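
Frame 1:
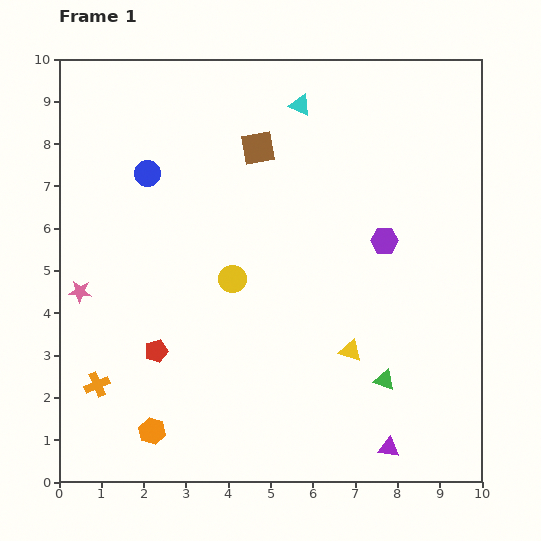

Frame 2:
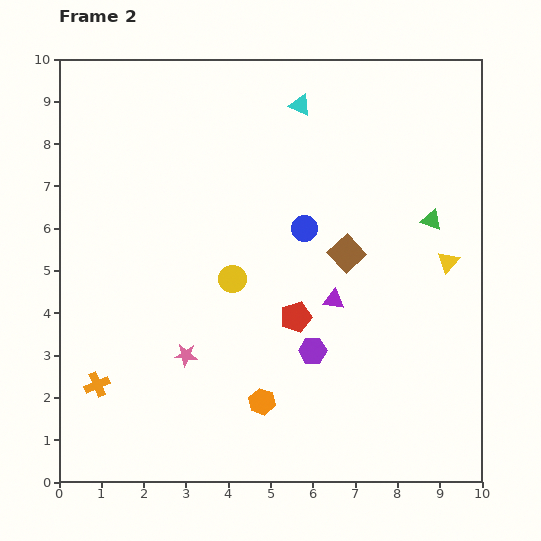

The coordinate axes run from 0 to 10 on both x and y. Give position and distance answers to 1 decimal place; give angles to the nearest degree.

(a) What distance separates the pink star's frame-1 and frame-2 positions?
2.9

The pink star moved from (0.5, 4.5) to (3.0, 3.0), a distance of √(2.5² + 1.5²) ≈ 2.9.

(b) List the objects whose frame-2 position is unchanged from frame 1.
the yellow circle, the orange cross, the cyan triangle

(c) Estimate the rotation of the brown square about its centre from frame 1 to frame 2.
33° counter-clockwise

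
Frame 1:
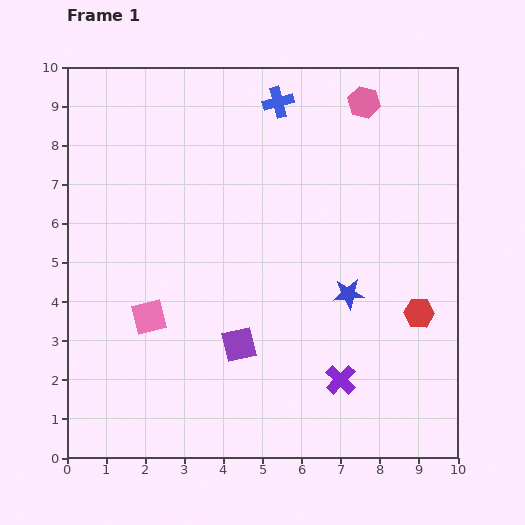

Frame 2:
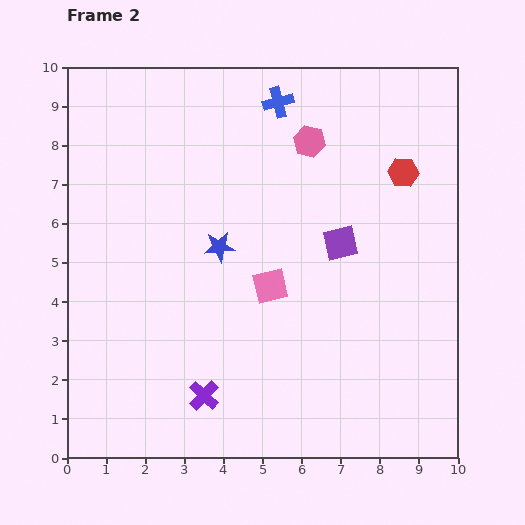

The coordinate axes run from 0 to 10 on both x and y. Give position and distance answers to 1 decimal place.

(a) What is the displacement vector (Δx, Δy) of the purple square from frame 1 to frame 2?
(2.6, 2.6)

The purple square was at (4.4, 2.9) in frame 1 and (7.0, 5.5) in frame 2.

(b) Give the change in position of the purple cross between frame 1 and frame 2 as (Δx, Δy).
(-3.5, -0.4)

The purple cross was at (7.0, 2.0) in frame 1 and (3.5, 1.6) in frame 2.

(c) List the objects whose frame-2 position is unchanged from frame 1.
the blue cross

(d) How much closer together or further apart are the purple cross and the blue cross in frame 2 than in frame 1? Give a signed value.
+0.4

Distance in frame 1: 7.3. Distance in frame 2: 7.7.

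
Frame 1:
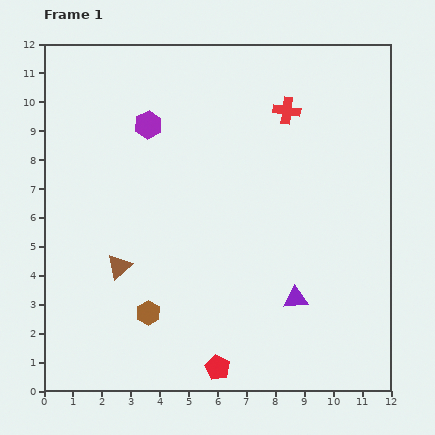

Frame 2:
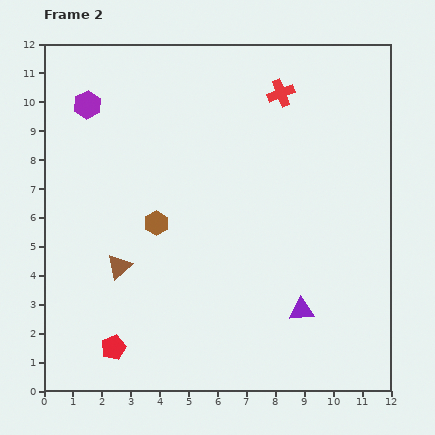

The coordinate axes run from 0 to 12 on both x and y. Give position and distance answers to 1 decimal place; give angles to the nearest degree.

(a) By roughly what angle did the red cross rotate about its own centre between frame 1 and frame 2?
30° counter-clockwise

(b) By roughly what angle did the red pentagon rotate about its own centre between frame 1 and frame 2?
22° clockwise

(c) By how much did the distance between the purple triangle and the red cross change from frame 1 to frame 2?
+1.0

Distance in frame 1: 6.5. Distance in frame 2: 7.5.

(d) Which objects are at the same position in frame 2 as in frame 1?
the brown triangle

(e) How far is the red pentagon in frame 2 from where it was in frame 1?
3.7

The red pentagon moved from (6.0, 0.8) to (2.4, 1.5), a distance of √(3.6² + 0.7²) ≈ 3.7.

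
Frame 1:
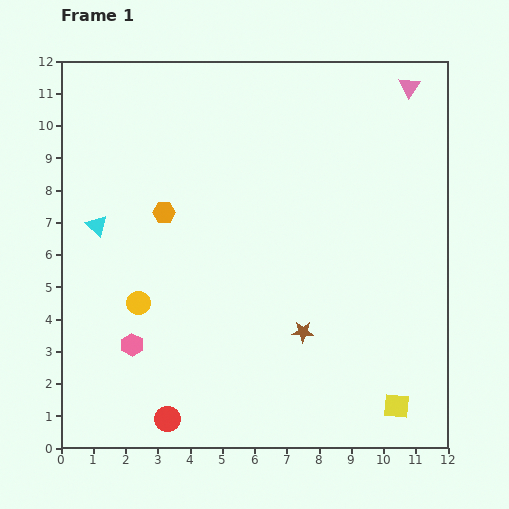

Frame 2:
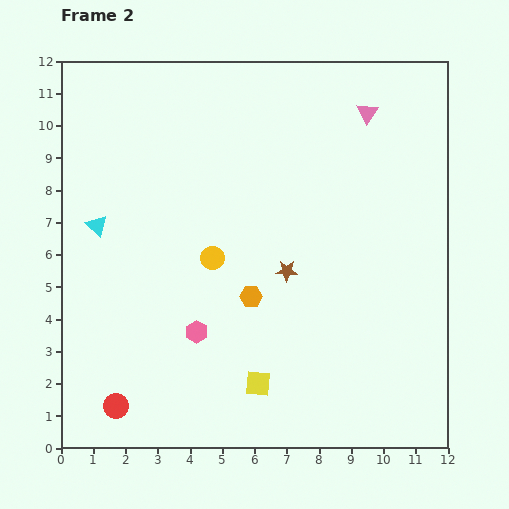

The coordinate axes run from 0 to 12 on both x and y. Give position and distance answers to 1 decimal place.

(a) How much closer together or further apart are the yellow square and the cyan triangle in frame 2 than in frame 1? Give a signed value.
-3.9

Distance in frame 1: 10.9. Distance in frame 2: 7.0.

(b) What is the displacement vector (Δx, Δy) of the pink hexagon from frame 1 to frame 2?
(2.0, 0.4)

The pink hexagon was at (2.2, 3.2) in frame 1 and (4.2, 3.6) in frame 2.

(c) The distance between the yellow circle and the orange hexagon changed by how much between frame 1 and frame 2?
-1.2

Distance in frame 1: 2.9. Distance in frame 2: 1.7.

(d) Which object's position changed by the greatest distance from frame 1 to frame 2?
the yellow square

(moved 4.4; next 3.7)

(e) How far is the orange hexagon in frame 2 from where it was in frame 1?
3.7

The orange hexagon moved from (3.2, 7.3) to (5.9, 4.7), a distance of √(2.7² + 2.6²) ≈ 3.7.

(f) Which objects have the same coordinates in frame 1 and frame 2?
the cyan triangle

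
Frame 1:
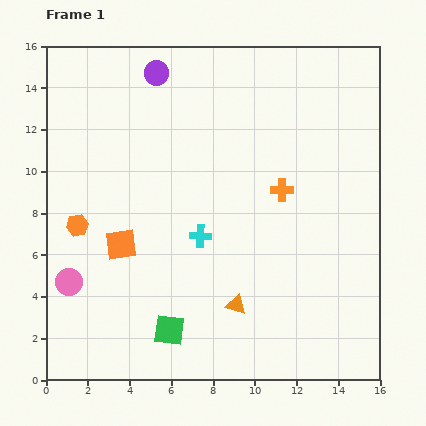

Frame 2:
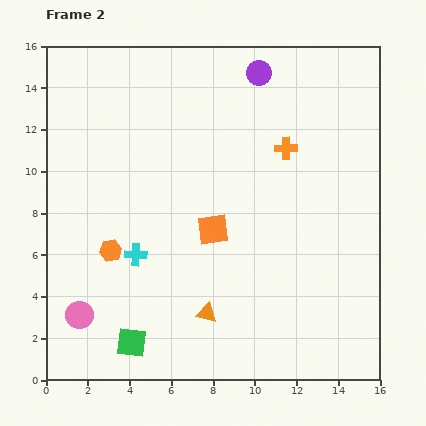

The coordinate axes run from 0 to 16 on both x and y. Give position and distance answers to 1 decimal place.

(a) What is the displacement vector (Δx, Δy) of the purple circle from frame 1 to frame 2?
(4.9, 0.0)

The purple circle was at (5.3, 14.7) in frame 1 and (10.2, 14.7) in frame 2.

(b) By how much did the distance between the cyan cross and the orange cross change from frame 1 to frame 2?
+4.3

Distance in frame 1: 4.5. Distance in frame 2: 8.8.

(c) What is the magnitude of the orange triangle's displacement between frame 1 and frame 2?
1.5

The orange triangle moved from (9.1, 3.6) to (7.7, 3.2), a distance of √(1.4² + 0.4²) ≈ 1.5.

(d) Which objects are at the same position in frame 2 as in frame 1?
none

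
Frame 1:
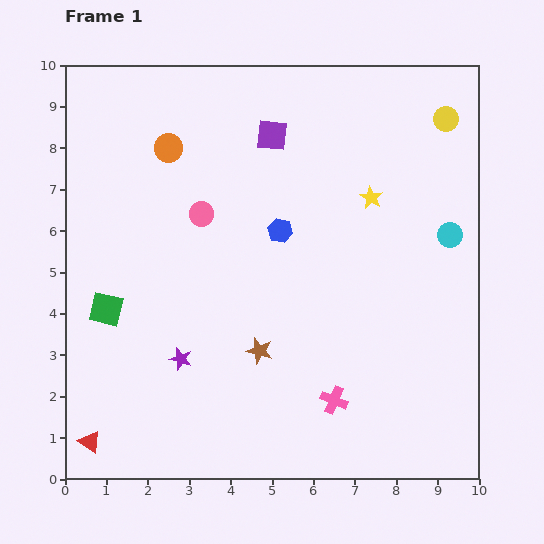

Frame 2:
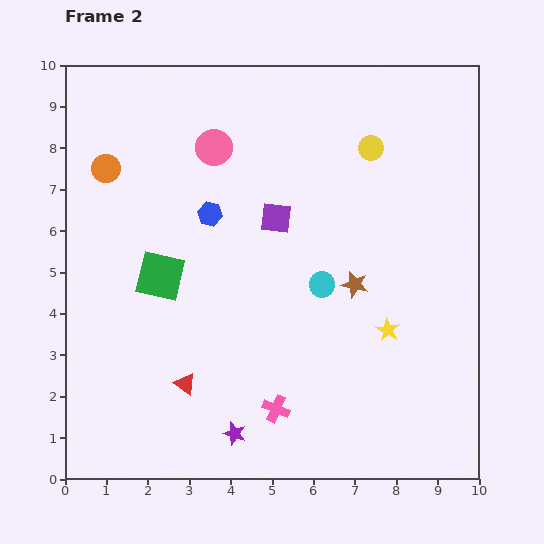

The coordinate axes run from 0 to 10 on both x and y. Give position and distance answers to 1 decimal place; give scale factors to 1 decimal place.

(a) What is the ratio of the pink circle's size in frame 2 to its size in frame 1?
1.5×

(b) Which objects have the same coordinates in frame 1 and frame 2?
none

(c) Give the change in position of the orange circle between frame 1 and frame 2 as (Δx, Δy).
(-1.5, -0.5)

The orange circle was at (2.5, 8.0) in frame 1 and (1.0, 7.5) in frame 2.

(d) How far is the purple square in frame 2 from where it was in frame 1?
2.0

The purple square moved from (5.0, 8.3) to (5.1, 6.3), a distance of √(0.1² + 2.0²) ≈ 2.0.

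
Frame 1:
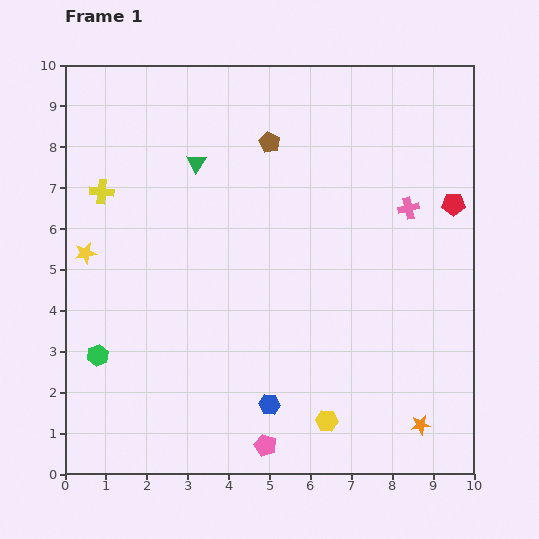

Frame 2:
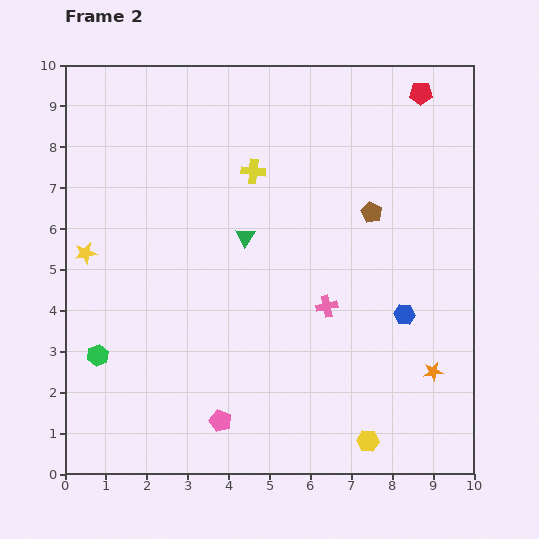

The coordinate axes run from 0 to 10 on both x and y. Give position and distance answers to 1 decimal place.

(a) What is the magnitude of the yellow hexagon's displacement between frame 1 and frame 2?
1.1

The yellow hexagon moved from (6.4, 1.3) to (7.4, 0.8), a distance of √(1.0² + 0.5²) ≈ 1.1.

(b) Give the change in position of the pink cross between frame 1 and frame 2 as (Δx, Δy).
(-2.0, -2.4)

The pink cross was at (8.4, 6.5) in frame 1 and (6.4, 4.1) in frame 2.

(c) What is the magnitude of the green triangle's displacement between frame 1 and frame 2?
2.2

The green triangle moved from (3.2, 7.6) to (4.4, 5.8), a distance of √(1.2² + 1.8²) ≈ 2.2.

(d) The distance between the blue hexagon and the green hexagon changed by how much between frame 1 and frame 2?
+3.2

Distance in frame 1: 4.4. Distance in frame 2: 7.6.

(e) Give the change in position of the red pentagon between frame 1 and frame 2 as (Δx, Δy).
(-0.8, 2.7)

The red pentagon was at (9.5, 6.6) in frame 1 and (8.7, 9.3) in frame 2.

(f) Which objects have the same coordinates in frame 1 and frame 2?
the yellow star, the green hexagon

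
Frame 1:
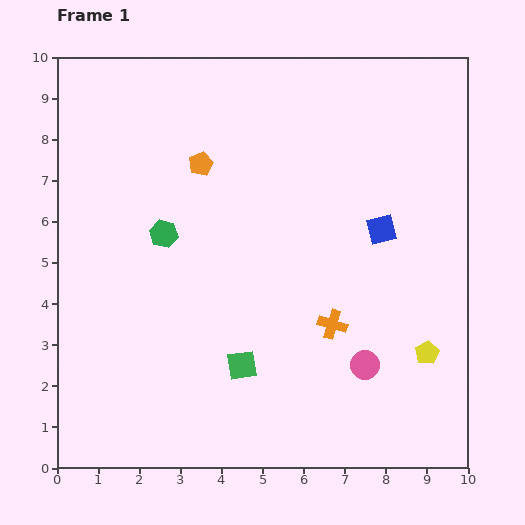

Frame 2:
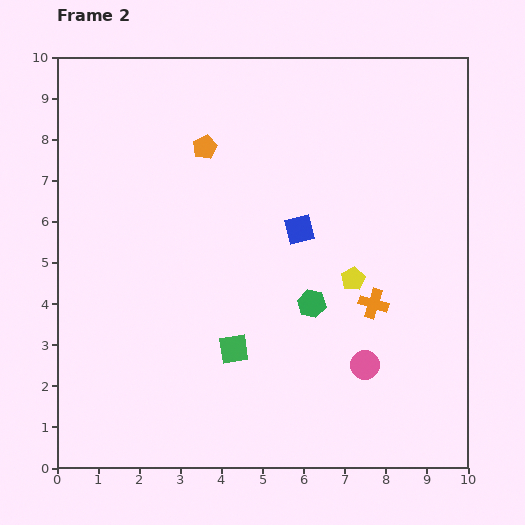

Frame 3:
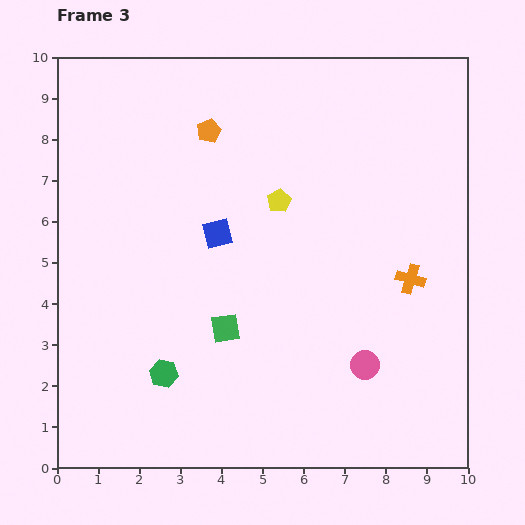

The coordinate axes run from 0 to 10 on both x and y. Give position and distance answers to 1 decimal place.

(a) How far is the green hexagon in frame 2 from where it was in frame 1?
4.0

The green hexagon moved from (2.6, 5.7) to (6.2, 4.0), a distance of √(3.6² + 1.7²) ≈ 4.0.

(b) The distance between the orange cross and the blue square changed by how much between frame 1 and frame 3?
+2.2

Distance in frame 1: 2.6. Distance in frame 3: 4.8.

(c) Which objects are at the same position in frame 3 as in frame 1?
the pink circle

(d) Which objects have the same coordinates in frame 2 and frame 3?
the pink circle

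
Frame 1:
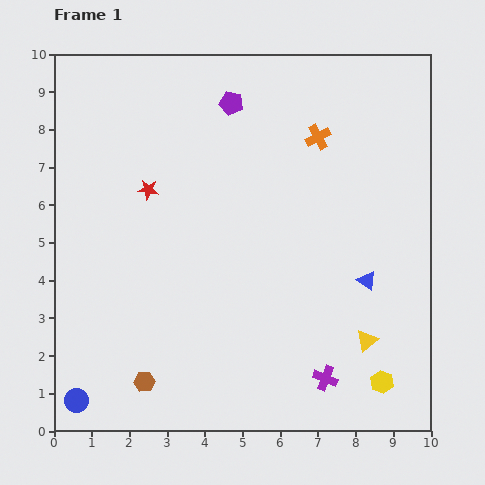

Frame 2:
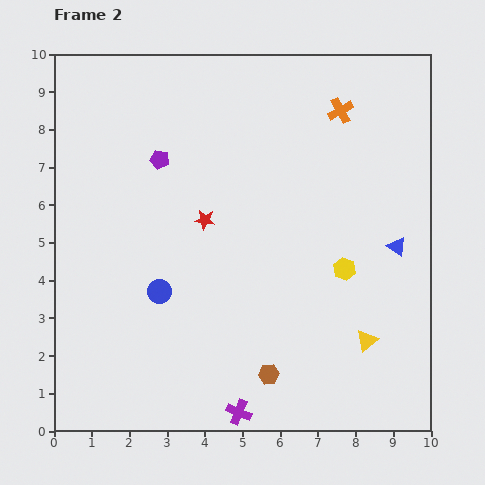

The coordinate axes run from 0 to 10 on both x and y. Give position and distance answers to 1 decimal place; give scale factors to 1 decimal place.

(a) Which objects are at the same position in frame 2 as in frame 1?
the yellow triangle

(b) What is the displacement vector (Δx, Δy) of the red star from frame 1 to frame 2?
(1.5, -0.8)

The red star was at (2.5, 6.4) in frame 1 and (4.0, 5.6) in frame 2.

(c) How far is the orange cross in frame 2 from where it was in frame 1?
0.9

The orange cross moved from (7.0, 7.8) to (7.6, 8.5), a distance of √(0.6² + 0.7²) ≈ 0.9.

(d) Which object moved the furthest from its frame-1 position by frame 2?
the blue circle

(moved 3.6; next 3.3)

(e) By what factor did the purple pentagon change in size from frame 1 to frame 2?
0.8×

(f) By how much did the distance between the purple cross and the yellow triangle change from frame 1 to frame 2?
+2.4

Distance in frame 1: 1.5. Distance in frame 2: 3.9.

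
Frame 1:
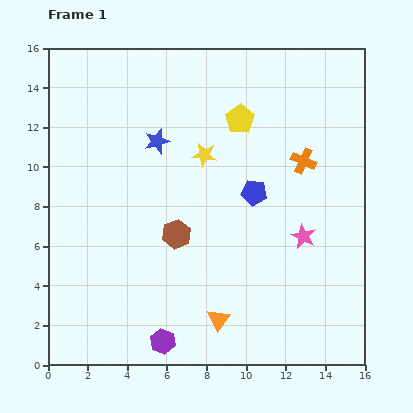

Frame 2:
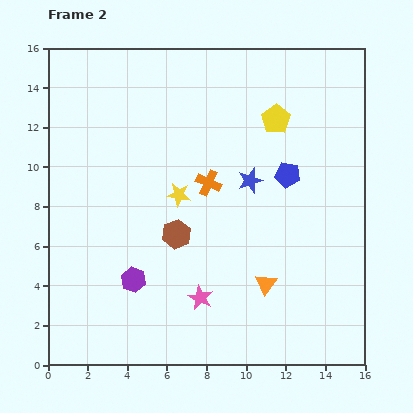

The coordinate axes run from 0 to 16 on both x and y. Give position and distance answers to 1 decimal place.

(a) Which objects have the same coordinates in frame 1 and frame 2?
the brown hexagon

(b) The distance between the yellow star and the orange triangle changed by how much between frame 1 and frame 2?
-2.0

Distance in frame 1: 8.3. Distance in frame 2: 6.3.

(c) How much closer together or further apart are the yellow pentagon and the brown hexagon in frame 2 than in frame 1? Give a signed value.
+1.1

Distance in frame 1: 6.6. Distance in frame 2: 7.7.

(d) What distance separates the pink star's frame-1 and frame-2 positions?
6.1

The pink star moved from (12.9, 6.5) to (7.7, 3.4), a distance of √(5.2² + 3.1²) ≈ 6.1.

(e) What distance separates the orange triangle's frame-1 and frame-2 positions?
3.0

The orange triangle moved from (8.6, 2.3) to (11.0, 4.1), a distance of √(2.4² + 1.8²) ≈ 3.0.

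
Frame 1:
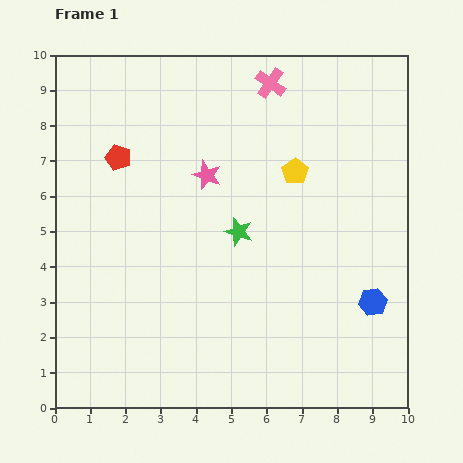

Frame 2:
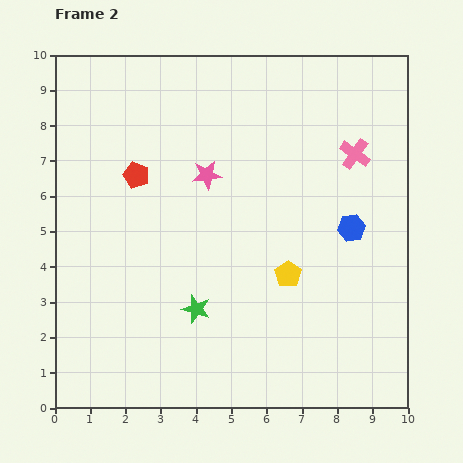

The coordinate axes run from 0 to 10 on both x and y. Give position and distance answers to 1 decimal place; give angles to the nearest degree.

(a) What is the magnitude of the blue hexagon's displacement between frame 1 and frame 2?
2.2

The blue hexagon moved from (9.0, 3.0) to (8.4, 5.1), a distance of √(0.6² + 2.1²) ≈ 2.2.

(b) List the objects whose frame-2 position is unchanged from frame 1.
the pink star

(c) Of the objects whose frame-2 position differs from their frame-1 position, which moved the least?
the red pentagon

(moved 0.7)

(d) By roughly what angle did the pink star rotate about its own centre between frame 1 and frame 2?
28° counter-clockwise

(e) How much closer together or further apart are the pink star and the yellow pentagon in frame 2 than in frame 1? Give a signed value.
+1.1

Distance in frame 1: 2.5. Distance in frame 2: 3.6.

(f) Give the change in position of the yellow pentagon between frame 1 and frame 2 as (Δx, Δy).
(-0.2, -2.9)

The yellow pentagon was at (6.8, 6.7) in frame 1 and (6.6, 3.8) in frame 2.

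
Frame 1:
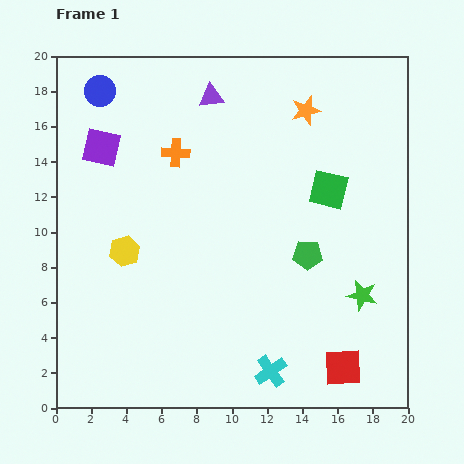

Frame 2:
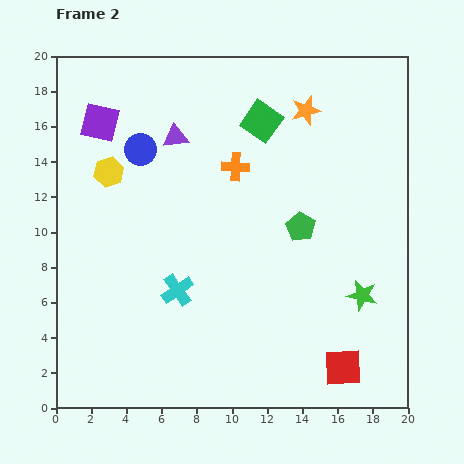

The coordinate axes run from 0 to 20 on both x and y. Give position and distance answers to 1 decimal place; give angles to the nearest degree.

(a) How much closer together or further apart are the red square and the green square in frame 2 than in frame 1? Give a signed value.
+4.6

Distance in frame 1: 10.1. Distance in frame 2: 14.7.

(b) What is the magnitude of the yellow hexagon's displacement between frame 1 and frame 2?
4.6

The yellow hexagon moved from (3.9, 8.9) to (3.0, 13.4), a distance of √(0.9² + 4.5²) ≈ 4.6.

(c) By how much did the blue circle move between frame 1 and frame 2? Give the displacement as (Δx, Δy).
(2.3, -3.3)

The blue circle was at (2.5, 18.0) in frame 1 and (4.8, 14.7) in frame 2.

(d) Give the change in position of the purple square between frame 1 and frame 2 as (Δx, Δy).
(-0.1, 1.4)

The purple square was at (2.6, 14.8) in frame 1 and (2.5, 16.2) in frame 2.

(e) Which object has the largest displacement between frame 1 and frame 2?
the cyan cross

(moved 7.0; next 5.4)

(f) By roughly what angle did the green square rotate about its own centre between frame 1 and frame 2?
21° clockwise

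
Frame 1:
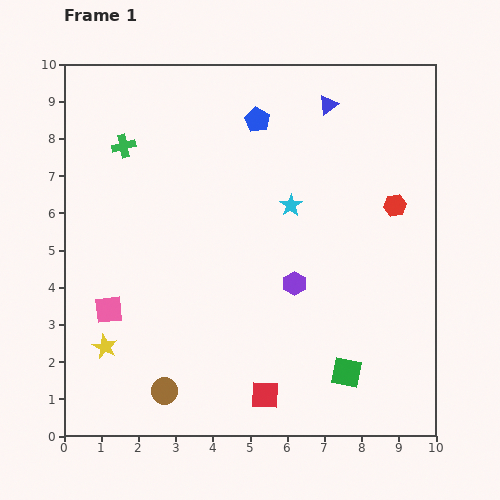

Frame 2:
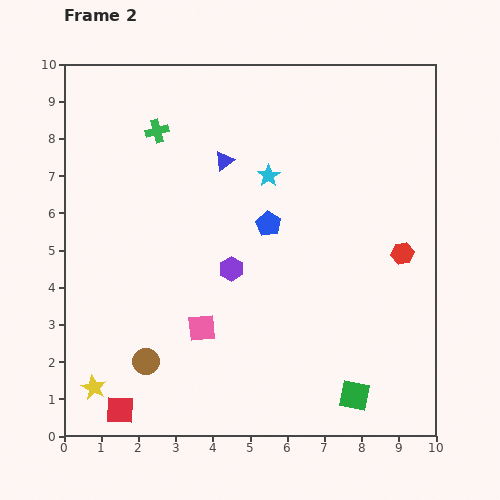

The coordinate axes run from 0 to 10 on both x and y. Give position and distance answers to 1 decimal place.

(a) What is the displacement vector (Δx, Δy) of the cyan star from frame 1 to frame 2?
(-0.6, 0.8)

The cyan star was at (6.1, 6.2) in frame 1 and (5.5, 7.0) in frame 2.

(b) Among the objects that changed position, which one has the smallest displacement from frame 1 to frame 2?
the green square

(moved 0.6)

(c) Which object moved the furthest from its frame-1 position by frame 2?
the red square

(moved 3.9; next 3.2)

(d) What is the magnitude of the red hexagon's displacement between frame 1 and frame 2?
1.3

The red hexagon moved from (8.9, 6.2) to (9.1, 4.9), a distance of √(0.2² + 1.3²) ≈ 1.3.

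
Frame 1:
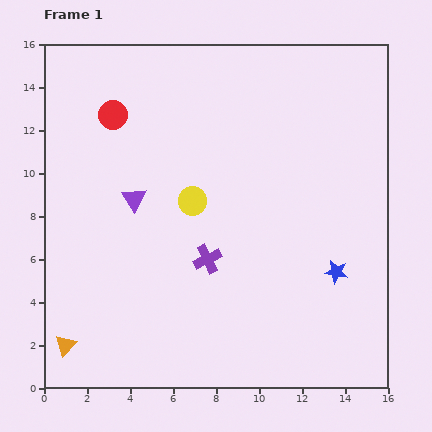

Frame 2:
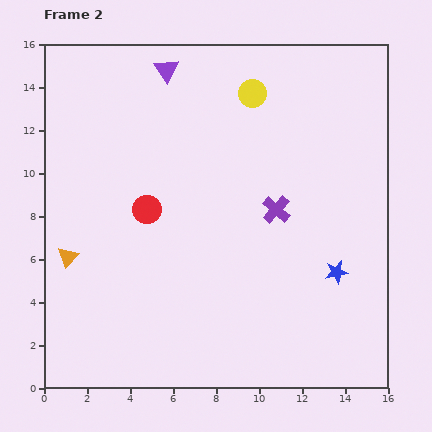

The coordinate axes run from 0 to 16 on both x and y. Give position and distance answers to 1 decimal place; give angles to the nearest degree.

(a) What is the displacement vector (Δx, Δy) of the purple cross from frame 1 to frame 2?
(3.2, 2.3)

The purple cross was at (7.6, 6.0) in frame 1 and (10.8, 8.3) in frame 2.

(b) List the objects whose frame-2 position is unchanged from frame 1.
the blue star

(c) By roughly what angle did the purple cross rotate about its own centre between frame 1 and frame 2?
23° counter-clockwise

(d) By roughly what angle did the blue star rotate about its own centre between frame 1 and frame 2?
21° counter-clockwise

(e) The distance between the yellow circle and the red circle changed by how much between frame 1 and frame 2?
+1.9

Distance in frame 1: 5.4. Distance in frame 2: 7.3.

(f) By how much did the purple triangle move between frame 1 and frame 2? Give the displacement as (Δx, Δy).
(1.5, 6.0)

The purple triangle was at (4.2, 8.8) in frame 1 and (5.7, 14.8) in frame 2.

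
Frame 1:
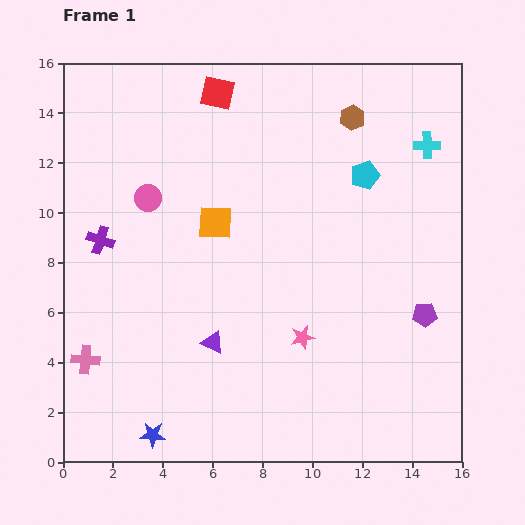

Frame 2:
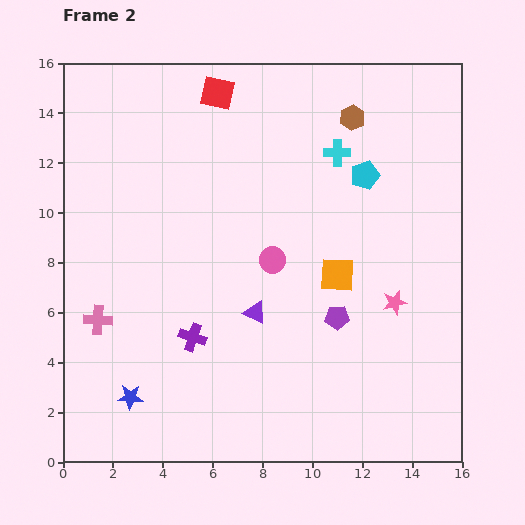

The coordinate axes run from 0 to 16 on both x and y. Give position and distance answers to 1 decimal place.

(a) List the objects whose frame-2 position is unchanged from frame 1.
the brown hexagon, the cyan pentagon, the red square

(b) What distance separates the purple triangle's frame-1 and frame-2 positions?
2.1

The purple triangle moved from (6.0, 4.8) to (7.7, 6.0), a distance of √(1.7² + 1.2²) ≈ 2.1.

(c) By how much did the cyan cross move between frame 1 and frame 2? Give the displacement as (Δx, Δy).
(-3.6, -0.3)

The cyan cross was at (14.6, 12.7) in frame 1 and (11.0, 12.4) in frame 2.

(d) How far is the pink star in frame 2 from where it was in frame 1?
4.0

The pink star moved from (9.6, 5.0) to (13.3, 6.4), a distance of √(3.7² + 1.4²) ≈ 4.0.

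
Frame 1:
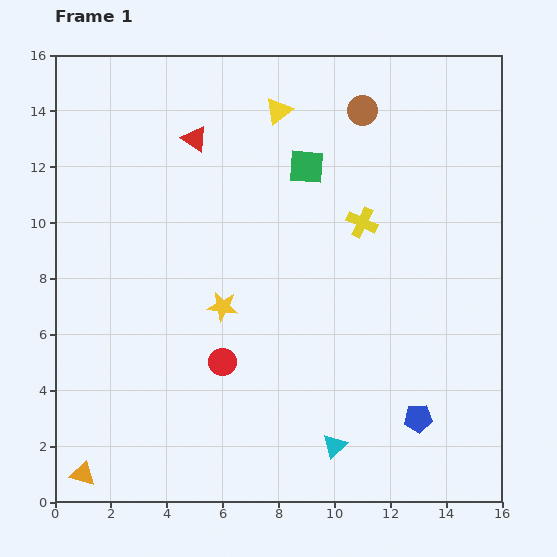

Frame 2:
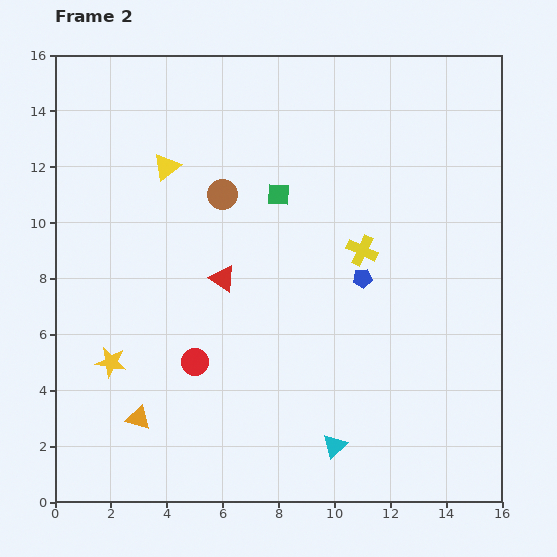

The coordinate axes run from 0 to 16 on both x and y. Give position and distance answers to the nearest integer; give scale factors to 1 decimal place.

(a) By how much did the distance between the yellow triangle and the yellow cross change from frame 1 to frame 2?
+3

Distance in frame 1: 5. Distance in frame 2: 8.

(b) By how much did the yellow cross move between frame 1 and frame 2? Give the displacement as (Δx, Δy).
(0, -1)

The yellow cross was at (11, 10) in frame 1 and (11, 9) in frame 2.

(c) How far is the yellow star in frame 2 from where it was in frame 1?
4

The yellow star moved from (6, 7) to (2, 5), a distance of √(4² + 2²) ≈ 4.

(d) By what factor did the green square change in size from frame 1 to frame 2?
0.6×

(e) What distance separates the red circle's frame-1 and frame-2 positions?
1

The red circle moved from (6, 5) to (5, 5), a distance of √(1² + 0²) ≈ 1.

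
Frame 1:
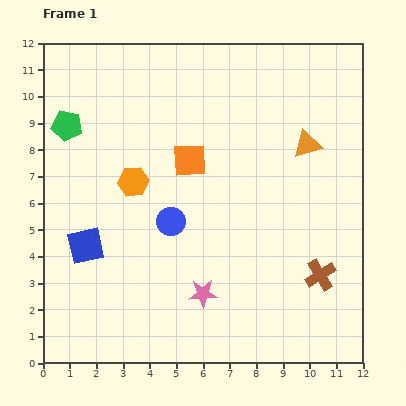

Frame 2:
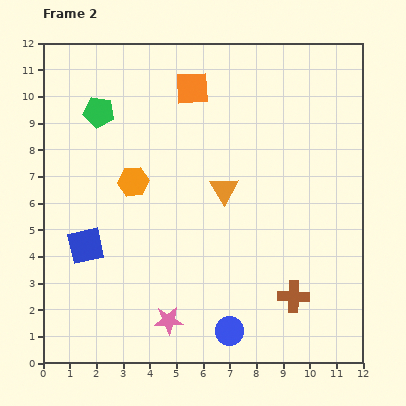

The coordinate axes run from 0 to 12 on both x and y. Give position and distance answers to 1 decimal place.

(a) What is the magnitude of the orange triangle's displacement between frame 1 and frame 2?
3.5

The orange triangle moved from (9.9, 8.2) to (6.8, 6.5), a distance of √(3.1² + 1.7²) ≈ 3.5.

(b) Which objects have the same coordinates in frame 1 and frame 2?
the orange hexagon, the blue square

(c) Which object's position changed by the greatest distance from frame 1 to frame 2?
the blue circle

(moved 4.7; next 3.5)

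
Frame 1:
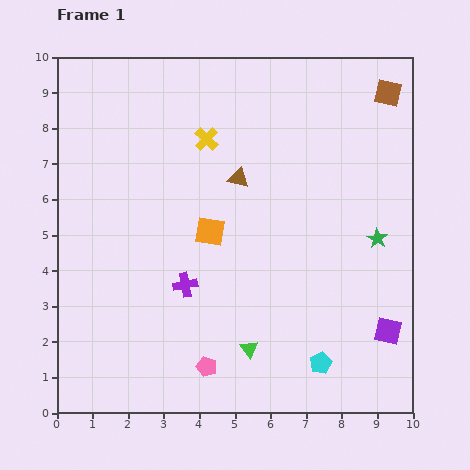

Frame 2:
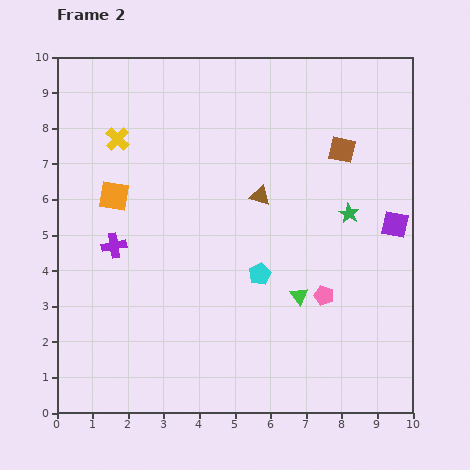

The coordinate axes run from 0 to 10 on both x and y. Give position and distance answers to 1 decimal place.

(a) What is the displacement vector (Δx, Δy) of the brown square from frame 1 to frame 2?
(-1.3, -1.6)

The brown square was at (9.3, 9.0) in frame 1 and (8.0, 7.4) in frame 2.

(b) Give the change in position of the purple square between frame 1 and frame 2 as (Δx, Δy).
(0.2, 3.0)

The purple square was at (9.3, 2.3) in frame 1 and (9.5, 5.3) in frame 2.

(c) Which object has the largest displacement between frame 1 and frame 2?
the pink pentagon

(moved 3.9; next 3.0)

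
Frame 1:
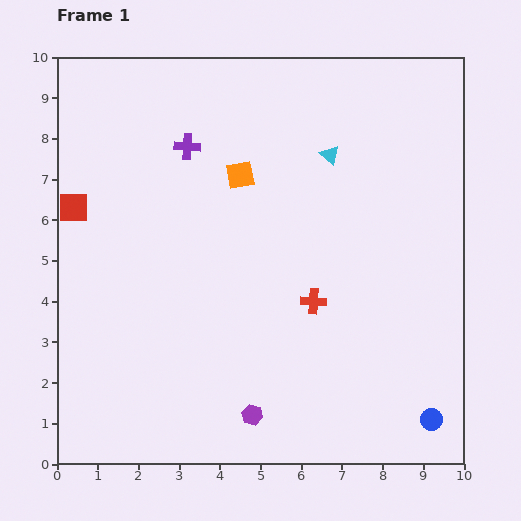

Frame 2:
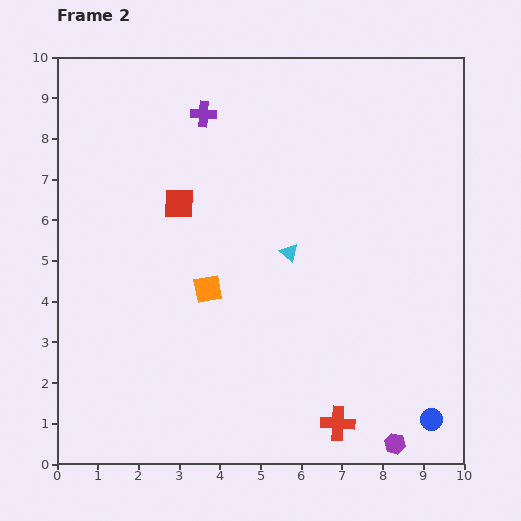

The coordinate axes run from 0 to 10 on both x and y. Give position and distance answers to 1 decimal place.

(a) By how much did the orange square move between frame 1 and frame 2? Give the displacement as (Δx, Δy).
(-0.8, -2.8)

The orange square was at (4.5, 7.1) in frame 1 and (3.7, 4.3) in frame 2.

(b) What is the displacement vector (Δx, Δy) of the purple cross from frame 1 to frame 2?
(0.4, 0.8)

The purple cross was at (3.2, 7.8) in frame 1 and (3.6, 8.6) in frame 2.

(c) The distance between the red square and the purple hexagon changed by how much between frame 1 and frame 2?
+1.2

Distance in frame 1: 6.7. Distance in frame 2: 7.9.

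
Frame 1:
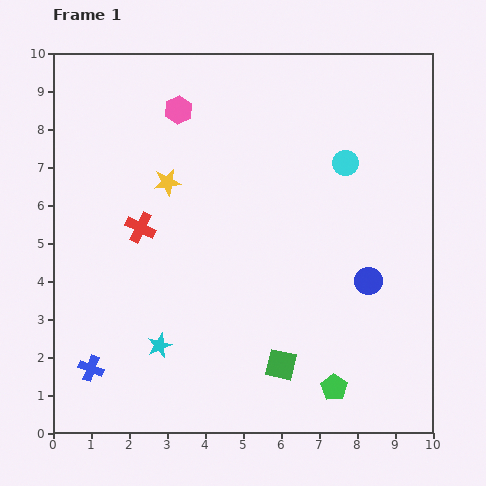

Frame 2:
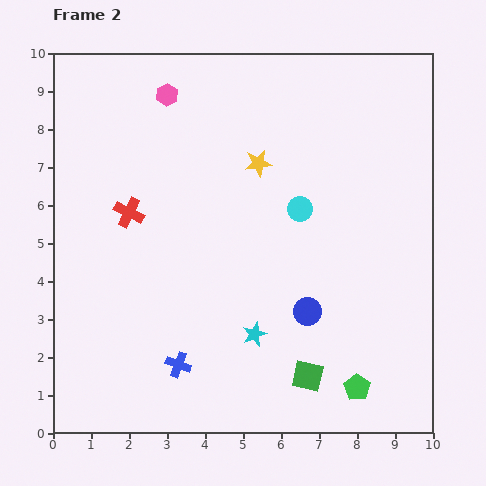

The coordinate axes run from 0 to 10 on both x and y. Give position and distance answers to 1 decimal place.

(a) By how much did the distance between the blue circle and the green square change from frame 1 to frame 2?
-1.5

Distance in frame 1: 3.2. Distance in frame 2: 1.7.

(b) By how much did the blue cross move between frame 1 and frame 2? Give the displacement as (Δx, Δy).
(2.3, 0.1)

The blue cross was at (1.0, 1.7) in frame 1 and (3.3, 1.8) in frame 2.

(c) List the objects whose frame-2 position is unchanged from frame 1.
none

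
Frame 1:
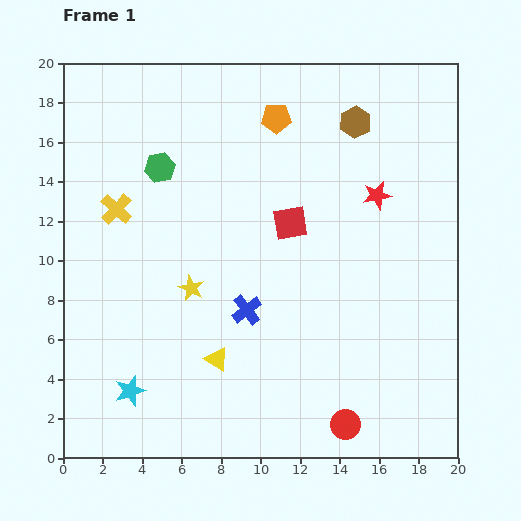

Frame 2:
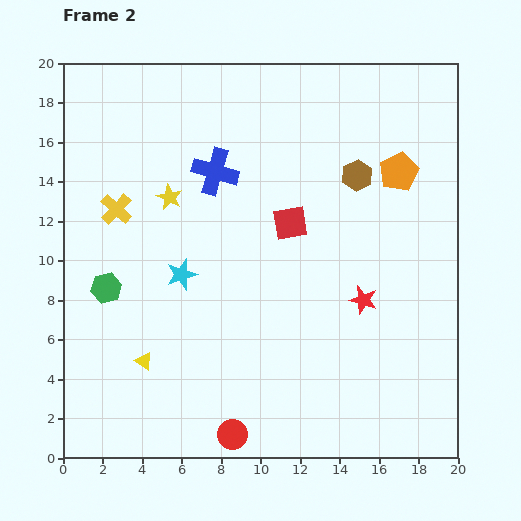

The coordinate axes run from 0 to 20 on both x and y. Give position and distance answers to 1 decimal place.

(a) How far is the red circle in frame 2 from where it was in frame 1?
5.7

The red circle moved from (14.3, 1.7) to (8.6, 1.2), a distance of √(5.7² + 0.5²) ≈ 5.7.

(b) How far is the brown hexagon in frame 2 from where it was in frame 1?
2.7

The brown hexagon moved from (14.8, 17.0) to (14.9, 14.3), a distance of √(0.1² + 2.7²) ≈ 2.7.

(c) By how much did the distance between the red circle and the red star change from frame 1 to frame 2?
-2.2

Distance in frame 1: 11.7. Distance in frame 2: 9.5.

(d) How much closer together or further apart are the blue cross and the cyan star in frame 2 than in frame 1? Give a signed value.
-1.7

Distance in frame 1: 7.2. Distance in frame 2: 5.5.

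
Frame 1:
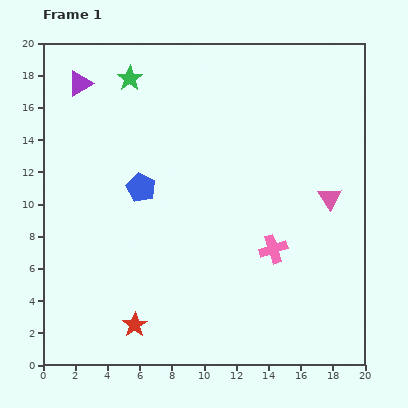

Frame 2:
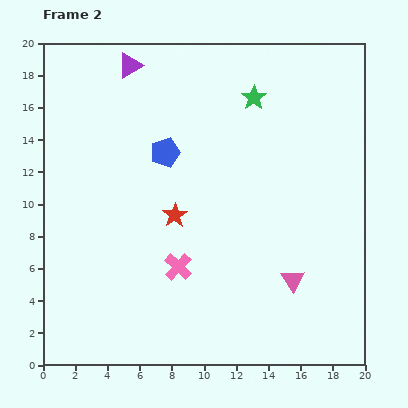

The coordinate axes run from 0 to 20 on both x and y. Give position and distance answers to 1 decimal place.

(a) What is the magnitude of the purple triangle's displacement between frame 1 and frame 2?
3.3

The purple triangle moved from (2.3, 17.5) to (5.4, 18.6), a distance of √(3.1² + 1.1²) ≈ 3.3.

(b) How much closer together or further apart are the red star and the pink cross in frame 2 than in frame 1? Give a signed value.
-6.6

Distance in frame 1: 9.8. Distance in frame 2: 3.2.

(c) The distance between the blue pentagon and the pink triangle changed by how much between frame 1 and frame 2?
-0.5

Distance in frame 1: 11.7. Distance in frame 2: 11.2.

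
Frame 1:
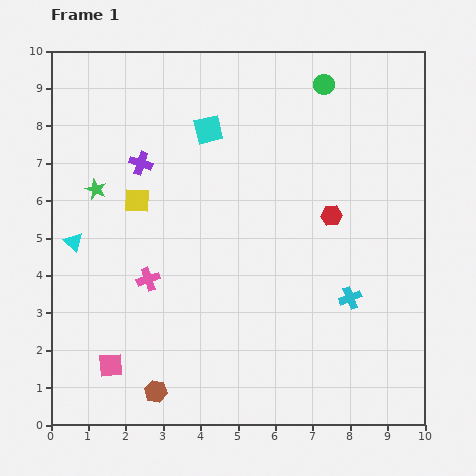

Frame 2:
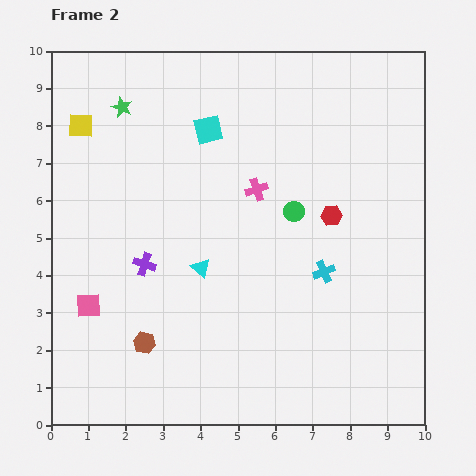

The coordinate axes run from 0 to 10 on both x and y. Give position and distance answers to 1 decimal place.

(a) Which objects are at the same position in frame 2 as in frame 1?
the red hexagon, the cyan square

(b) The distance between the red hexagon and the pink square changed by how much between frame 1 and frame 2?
-0.2

Distance in frame 1: 7.1. Distance in frame 2: 6.9.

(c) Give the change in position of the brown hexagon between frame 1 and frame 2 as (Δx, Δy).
(-0.3, 1.3)

The brown hexagon was at (2.8, 0.9) in frame 1 and (2.5, 2.2) in frame 2.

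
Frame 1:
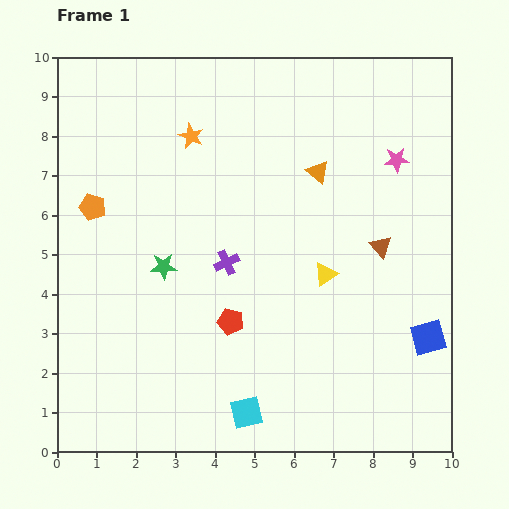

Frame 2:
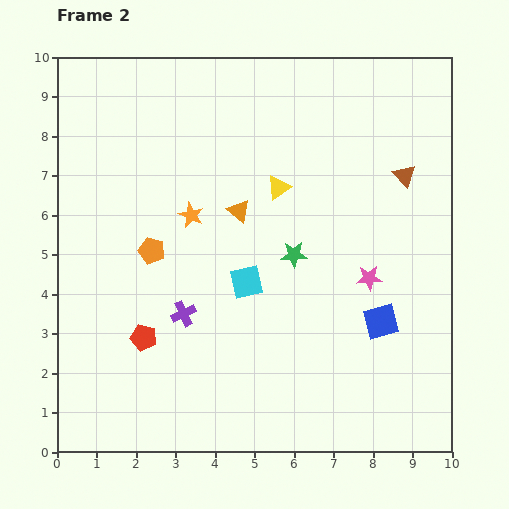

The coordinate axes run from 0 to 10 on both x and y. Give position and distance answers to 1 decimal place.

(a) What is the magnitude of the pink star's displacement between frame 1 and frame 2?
3.1

The pink star moved from (8.6, 7.4) to (7.9, 4.4), a distance of √(0.7² + 3.0²) ≈ 3.1.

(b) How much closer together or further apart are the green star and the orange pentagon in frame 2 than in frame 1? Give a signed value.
+1.3

Distance in frame 1: 2.3. Distance in frame 2: 3.6.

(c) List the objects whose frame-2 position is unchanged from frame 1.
none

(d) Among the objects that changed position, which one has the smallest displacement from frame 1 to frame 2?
the blue square

(moved 1.3)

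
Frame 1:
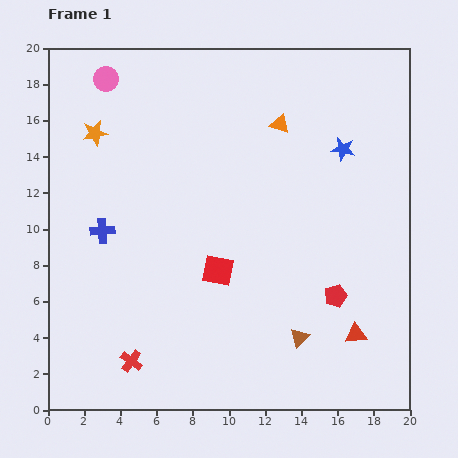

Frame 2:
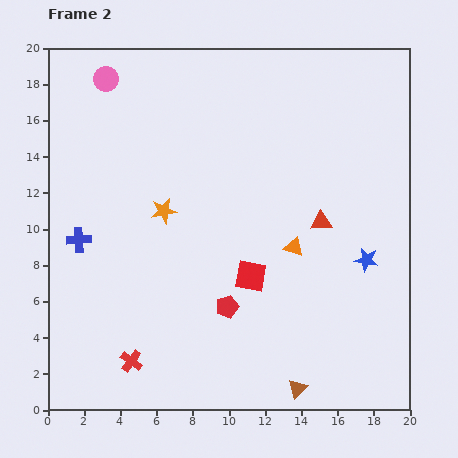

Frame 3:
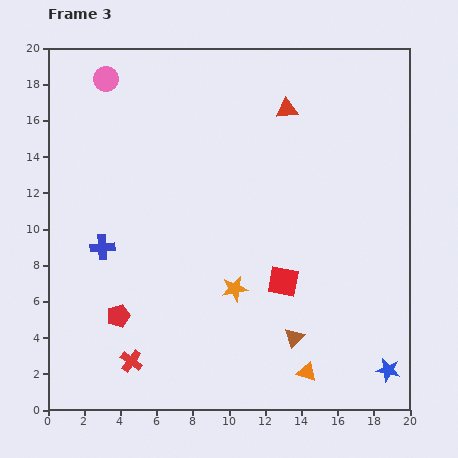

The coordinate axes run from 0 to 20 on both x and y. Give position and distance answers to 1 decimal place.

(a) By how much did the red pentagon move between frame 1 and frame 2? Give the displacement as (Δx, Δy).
(-6.0, -0.6)

The red pentagon was at (15.9, 6.3) in frame 1 and (9.9, 5.7) in frame 2.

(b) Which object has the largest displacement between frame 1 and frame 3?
the orange triangle

(moved 13.8; next 13.0)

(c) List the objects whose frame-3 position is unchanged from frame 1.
the pink circle, the red cross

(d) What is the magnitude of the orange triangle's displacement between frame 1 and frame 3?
13.8

The orange triangle moved from (12.8, 15.8) to (14.3, 2.1), a distance of √(1.5² + 13.7²) ≈ 13.8.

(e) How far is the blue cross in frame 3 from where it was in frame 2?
1.4

The blue cross moved from (1.7, 9.4) to (3.0, 9.0), a distance of √(1.3² + 0.4²) ≈ 1.4.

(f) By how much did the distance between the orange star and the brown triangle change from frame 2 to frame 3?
-8.0

Distance in frame 2: 12.3. Distance in frame 3: 4.3.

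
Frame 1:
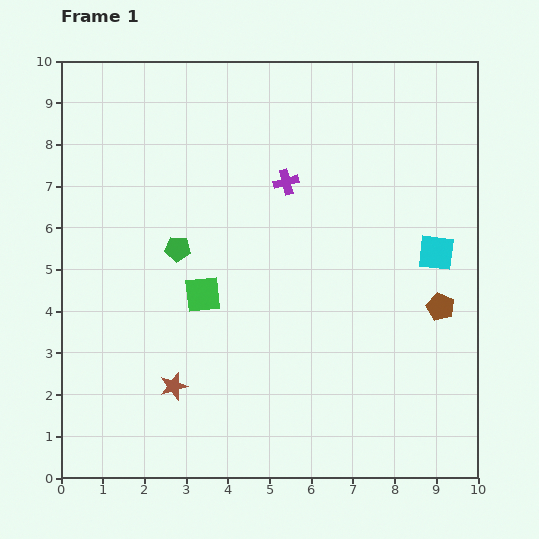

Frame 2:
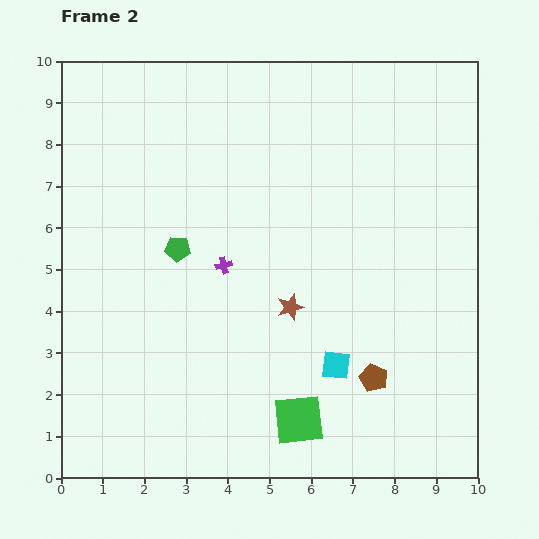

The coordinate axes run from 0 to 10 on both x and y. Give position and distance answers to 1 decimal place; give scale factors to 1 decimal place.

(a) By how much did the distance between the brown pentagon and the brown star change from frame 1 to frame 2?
-4.1

Distance in frame 1: 6.7. Distance in frame 2: 2.6.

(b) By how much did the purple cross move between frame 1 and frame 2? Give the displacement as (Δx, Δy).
(-1.5, -2.0)

The purple cross was at (5.4, 7.1) in frame 1 and (3.9, 5.1) in frame 2.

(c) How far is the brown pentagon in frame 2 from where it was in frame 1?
2.3

The brown pentagon moved from (9.1, 4.1) to (7.5, 2.4), a distance of √(1.6² + 1.7²) ≈ 2.3.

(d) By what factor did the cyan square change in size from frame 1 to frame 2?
0.8×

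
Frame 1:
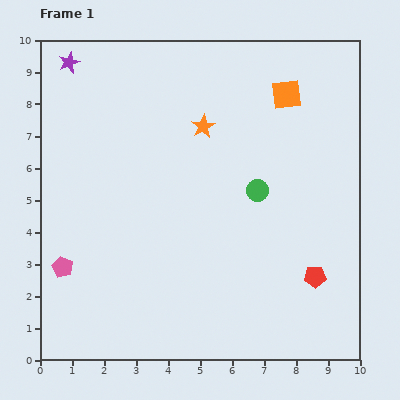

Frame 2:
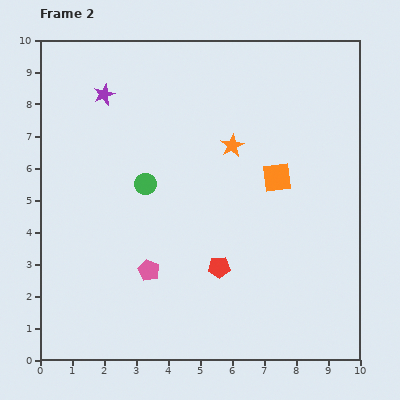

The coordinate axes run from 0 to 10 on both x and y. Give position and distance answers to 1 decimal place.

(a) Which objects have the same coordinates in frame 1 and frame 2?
none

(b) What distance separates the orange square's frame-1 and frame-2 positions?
2.6

The orange square moved from (7.7, 8.3) to (7.4, 5.7), a distance of √(0.3² + 2.6²) ≈ 2.6.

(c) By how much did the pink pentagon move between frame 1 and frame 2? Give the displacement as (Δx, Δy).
(2.7, -0.1)

The pink pentagon was at (0.7, 2.9) in frame 1 and (3.4, 2.8) in frame 2.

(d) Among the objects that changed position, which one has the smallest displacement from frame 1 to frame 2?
the orange star

(moved 1.1)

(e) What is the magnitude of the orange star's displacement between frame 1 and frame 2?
1.1

The orange star moved from (5.1, 7.3) to (6.0, 6.7), a distance of √(0.9² + 0.6²) ≈ 1.1.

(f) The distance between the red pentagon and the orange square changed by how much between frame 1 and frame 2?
-2.5

Distance in frame 1: 5.8. Distance in frame 2: 3.3.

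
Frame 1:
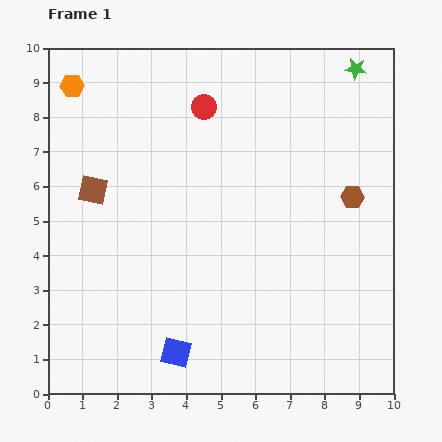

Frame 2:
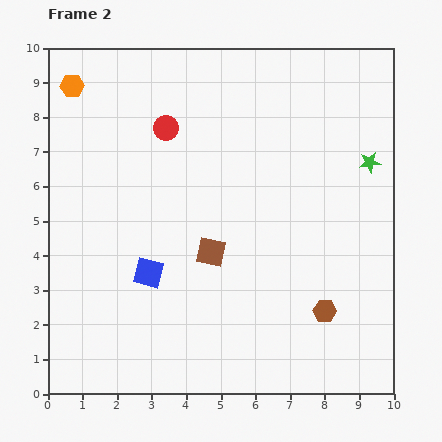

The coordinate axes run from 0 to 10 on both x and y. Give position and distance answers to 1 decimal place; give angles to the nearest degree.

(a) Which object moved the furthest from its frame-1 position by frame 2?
the brown square

(moved 3.8; next 3.4)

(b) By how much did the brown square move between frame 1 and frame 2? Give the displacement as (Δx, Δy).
(3.4, -1.8)

The brown square was at (1.3, 5.9) in frame 1 and (4.7, 4.1) in frame 2.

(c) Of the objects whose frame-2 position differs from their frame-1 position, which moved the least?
the red circle

(moved 1.3)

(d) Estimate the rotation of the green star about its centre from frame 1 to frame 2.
17° counter-clockwise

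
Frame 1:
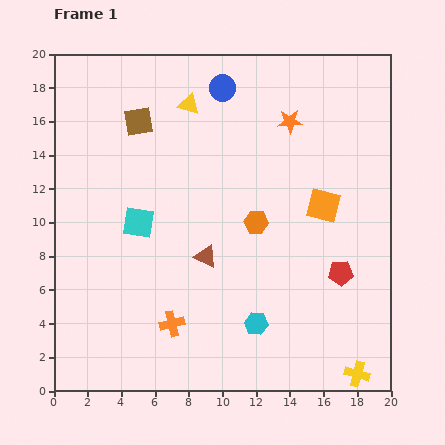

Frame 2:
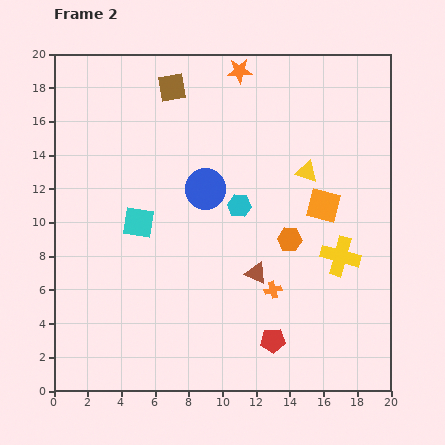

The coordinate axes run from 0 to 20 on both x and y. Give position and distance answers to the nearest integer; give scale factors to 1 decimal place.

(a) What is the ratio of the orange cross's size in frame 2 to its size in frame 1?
0.7×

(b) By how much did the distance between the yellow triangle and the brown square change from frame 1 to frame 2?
+6

Distance in frame 1: 3. Distance in frame 2: 9.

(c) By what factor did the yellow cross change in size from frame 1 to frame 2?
1.5×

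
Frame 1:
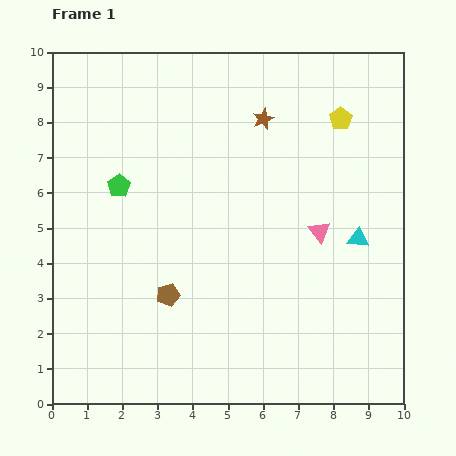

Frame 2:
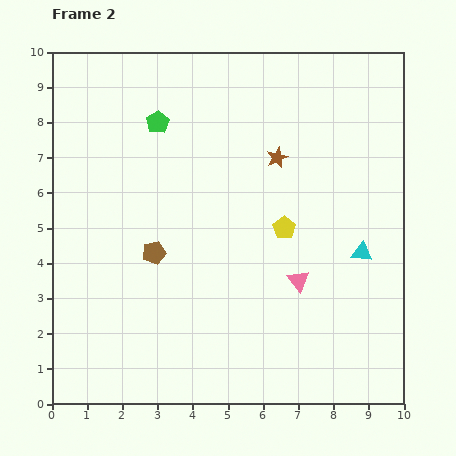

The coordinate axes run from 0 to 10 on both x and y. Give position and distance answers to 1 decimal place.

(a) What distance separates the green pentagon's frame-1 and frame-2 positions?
2.1

The green pentagon moved from (1.9, 6.2) to (3.0, 8.0), a distance of √(1.1² + 1.8²) ≈ 2.1.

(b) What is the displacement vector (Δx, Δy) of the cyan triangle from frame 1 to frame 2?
(0.1, -0.4)

The cyan triangle was at (8.7, 4.7) in frame 1 and (8.8, 4.3) in frame 2.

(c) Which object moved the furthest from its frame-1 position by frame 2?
the yellow pentagon

(moved 3.5; next 2.1)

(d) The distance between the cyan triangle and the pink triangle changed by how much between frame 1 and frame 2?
+0.9

Distance in frame 1: 1.1. Distance in frame 2: 2.0.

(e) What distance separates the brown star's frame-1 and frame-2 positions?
1.2

The brown star moved from (6.0, 8.1) to (6.4, 7.0), a distance of √(0.4² + 1.1²) ≈ 1.2.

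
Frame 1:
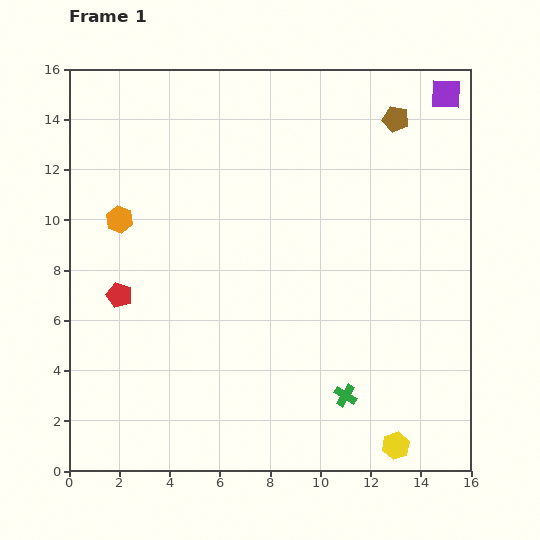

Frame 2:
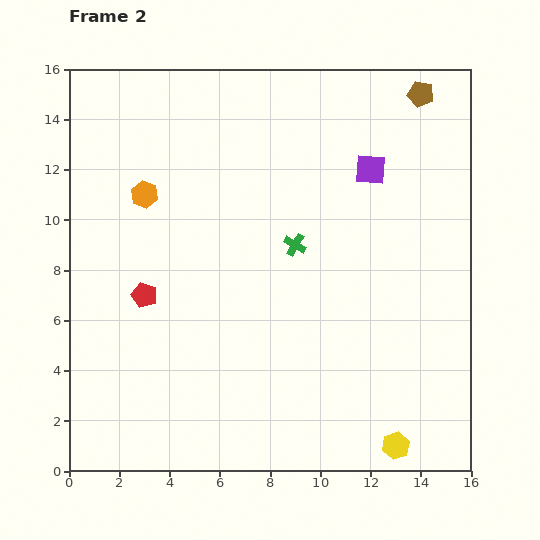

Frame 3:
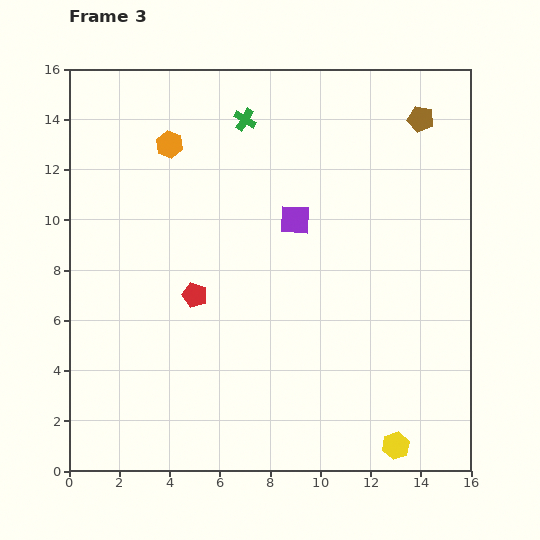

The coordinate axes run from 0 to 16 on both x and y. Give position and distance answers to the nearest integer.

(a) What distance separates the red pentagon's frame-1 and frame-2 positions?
1

The red pentagon moved from (2, 7) to (3, 7), a distance of √(1² + 0²) ≈ 1.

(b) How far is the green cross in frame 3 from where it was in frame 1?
12

The green cross moved from (11, 3) to (7, 14), a distance of √(4² + 11²) ≈ 12.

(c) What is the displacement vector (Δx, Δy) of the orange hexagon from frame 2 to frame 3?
(1, 2)

The orange hexagon was at (3, 11) in frame 2 and (4, 13) in frame 3.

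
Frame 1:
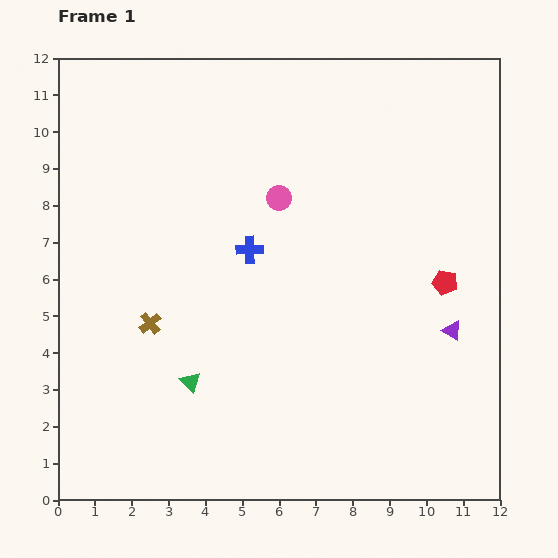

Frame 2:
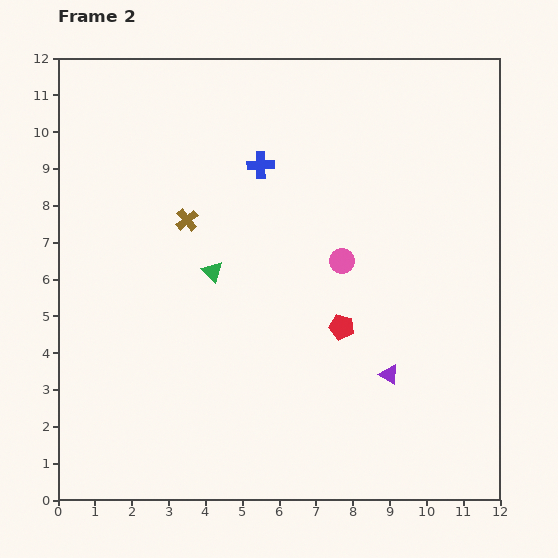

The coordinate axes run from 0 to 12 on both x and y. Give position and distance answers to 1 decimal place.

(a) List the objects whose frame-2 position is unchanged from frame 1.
none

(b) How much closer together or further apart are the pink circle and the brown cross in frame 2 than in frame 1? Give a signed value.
-0.6

Distance in frame 1: 4.9. Distance in frame 2: 4.3.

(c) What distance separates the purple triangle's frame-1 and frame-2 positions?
2.1

The purple triangle moved from (10.7, 4.6) to (9.0, 3.4), a distance of √(1.7² + 1.2²) ≈ 2.1.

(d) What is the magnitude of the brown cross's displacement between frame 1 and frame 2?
3.0

The brown cross moved from (2.5, 4.8) to (3.5, 7.6), a distance of √(1.0² + 2.8²) ≈ 3.0.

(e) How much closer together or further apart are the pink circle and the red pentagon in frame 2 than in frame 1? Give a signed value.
-3.3

Distance in frame 1: 5.1. Distance in frame 2: 1.8.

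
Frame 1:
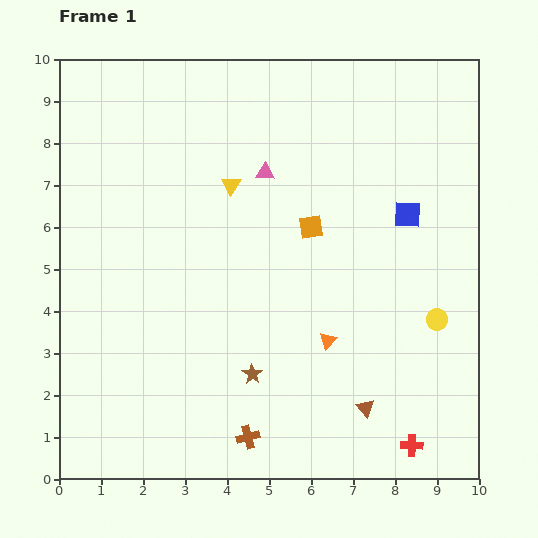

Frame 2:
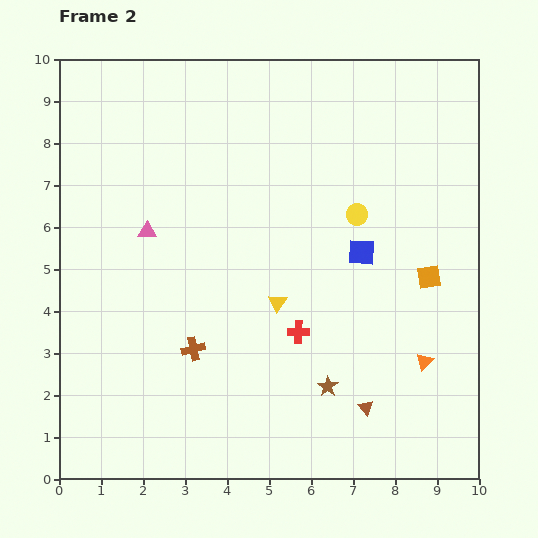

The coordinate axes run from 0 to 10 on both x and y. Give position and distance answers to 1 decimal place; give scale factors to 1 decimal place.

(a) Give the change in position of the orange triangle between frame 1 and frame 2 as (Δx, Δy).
(2.3, -0.5)

The orange triangle was at (6.4, 3.3) in frame 1 and (8.7, 2.8) in frame 2.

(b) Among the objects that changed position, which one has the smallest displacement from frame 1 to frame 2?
the blue square

(moved 1.4)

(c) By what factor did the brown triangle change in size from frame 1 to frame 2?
0.8×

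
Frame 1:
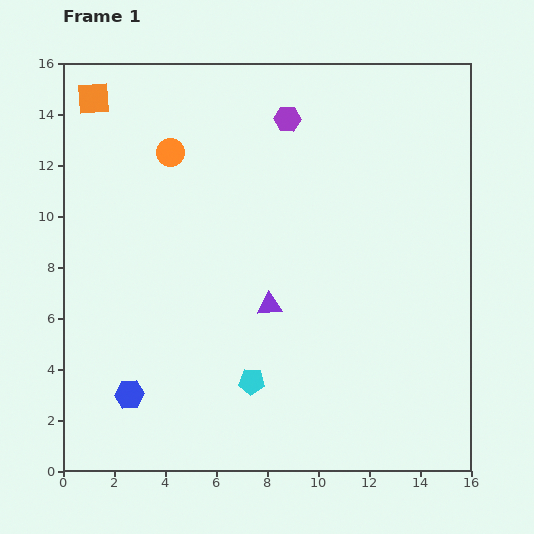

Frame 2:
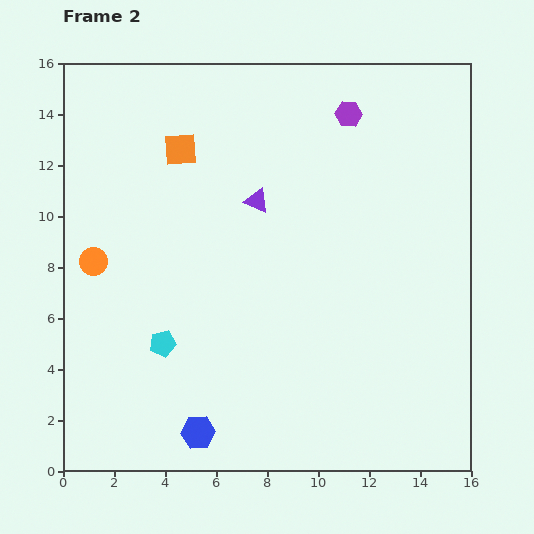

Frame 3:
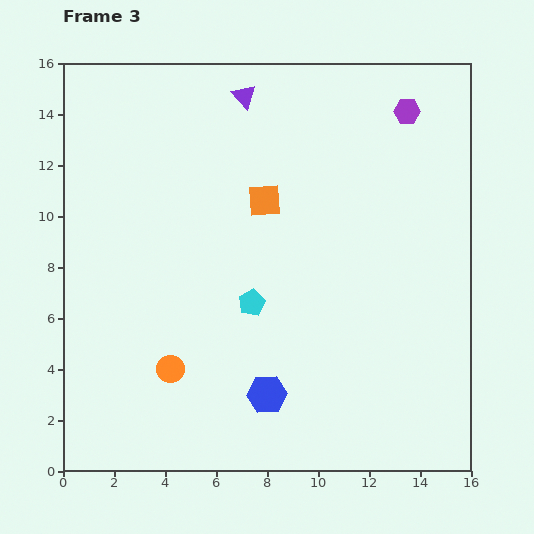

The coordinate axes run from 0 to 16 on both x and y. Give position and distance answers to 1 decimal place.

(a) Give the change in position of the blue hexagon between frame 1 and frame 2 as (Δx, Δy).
(2.7, -1.5)

The blue hexagon was at (2.6, 3.0) in frame 1 and (5.3, 1.5) in frame 2.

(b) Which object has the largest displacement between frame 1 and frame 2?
the orange circle

(moved 5.2; next 4.1)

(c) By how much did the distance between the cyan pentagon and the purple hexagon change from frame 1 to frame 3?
-0.7

Distance in frame 1: 10.4. Distance in frame 3: 9.7.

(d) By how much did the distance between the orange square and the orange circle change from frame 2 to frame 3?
+2.0

Distance in frame 2: 5.6. Distance in frame 3: 7.6.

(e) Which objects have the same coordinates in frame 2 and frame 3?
none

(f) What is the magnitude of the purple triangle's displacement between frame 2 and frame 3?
4.1

The purple triangle moved from (7.6, 10.6) to (7.1, 14.7), a distance of √(0.5² + 4.1²) ≈ 4.1.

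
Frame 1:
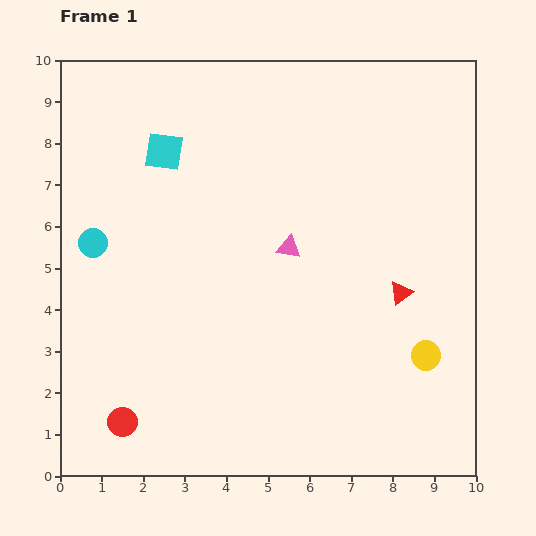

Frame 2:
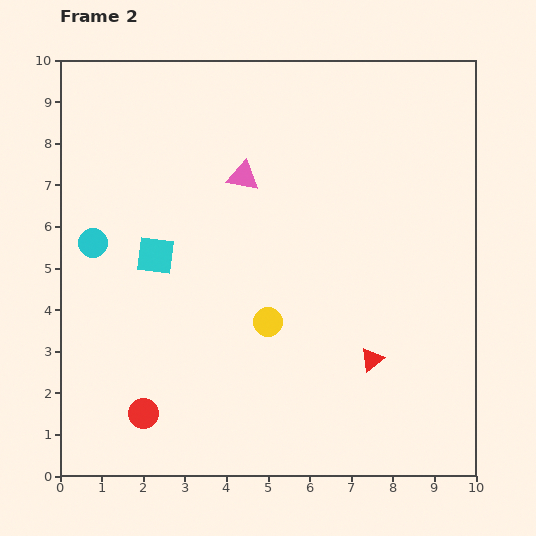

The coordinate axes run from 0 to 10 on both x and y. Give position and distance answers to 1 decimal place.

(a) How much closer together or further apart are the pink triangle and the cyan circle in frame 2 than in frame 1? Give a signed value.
-0.8

Distance in frame 1: 4.7. Distance in frame 2: 3.9.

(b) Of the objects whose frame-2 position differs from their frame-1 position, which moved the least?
the red circle

(moved 0.5)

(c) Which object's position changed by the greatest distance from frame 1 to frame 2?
the yellow circle

(moved 3.9; next 2.5)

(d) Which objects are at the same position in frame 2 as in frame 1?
the cyan circle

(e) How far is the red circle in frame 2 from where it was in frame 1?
0.5

The red circle moved from (1.5, 1.3) to (2.0, 1.5), a distance of √(0.5² + 0.2²) ≈ 0.5.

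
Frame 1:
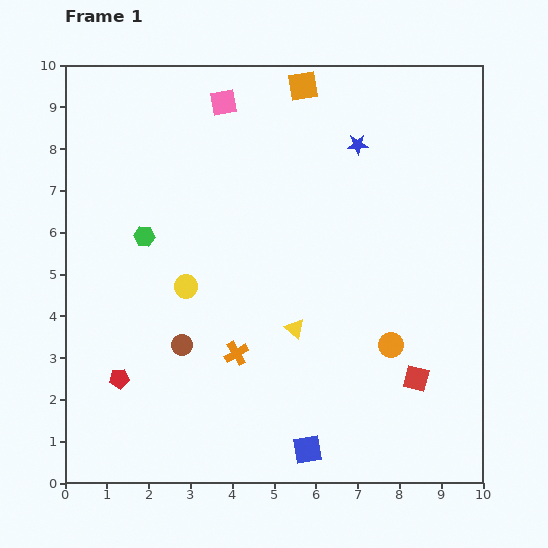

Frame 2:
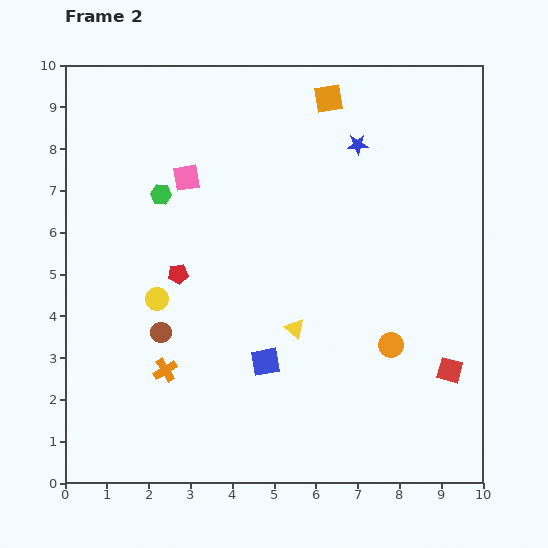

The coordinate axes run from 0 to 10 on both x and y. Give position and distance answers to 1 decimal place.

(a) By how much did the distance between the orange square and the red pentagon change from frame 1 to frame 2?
-2.8

Distance in frame 1: 8.3. Distance in frame 2: 5.5.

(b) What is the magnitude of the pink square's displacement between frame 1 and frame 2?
2.0

The pink square moved from (3.8, 9.1) to (2.9, 7.3), a distance of √(0.9² + 1.8²) ≈ 2.0.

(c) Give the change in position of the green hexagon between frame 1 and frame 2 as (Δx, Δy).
(0.4, 1.0)

The green hexagon was at (1.9, 5.9) in frame 1 and (2.3, 6.9) in frame 2.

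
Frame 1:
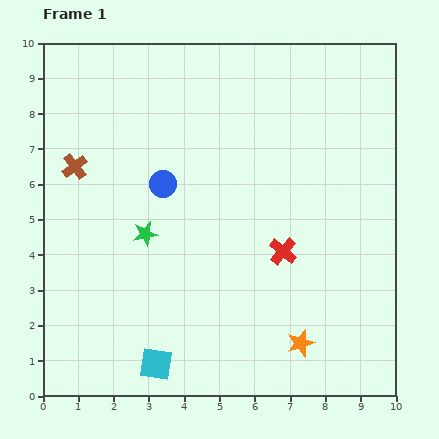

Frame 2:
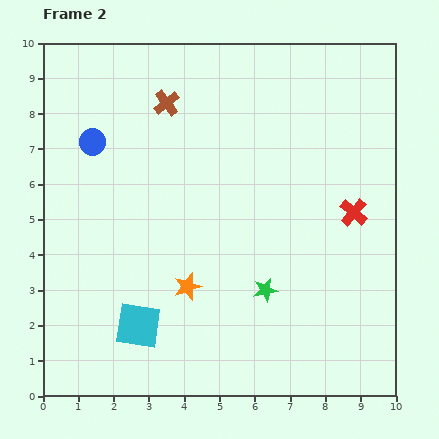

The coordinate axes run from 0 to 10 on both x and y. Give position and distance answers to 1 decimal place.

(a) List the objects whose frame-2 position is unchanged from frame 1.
none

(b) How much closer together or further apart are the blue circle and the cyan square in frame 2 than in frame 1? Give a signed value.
+0.3

Distance in frame 1: 5.1. Distance in frame 2: 5.4.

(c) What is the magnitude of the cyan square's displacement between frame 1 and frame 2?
1.2

The cyan square moved from (3.2, 0.9) to (2.7, 2.0), a distance of √(0.5² + 1.1²) ≈ 1.2.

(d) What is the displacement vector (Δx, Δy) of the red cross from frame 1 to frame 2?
(2.0, 1.1)

The red cross was at (6.8, 4.1) in frame 1 and (8.8, 5.2) in frame 2.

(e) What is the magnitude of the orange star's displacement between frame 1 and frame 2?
3.6

The orange star moved from (7.3, 1.5) to (4.1, 3.1), a distance of √(3.2² + 1.6²) ≈ 3.6.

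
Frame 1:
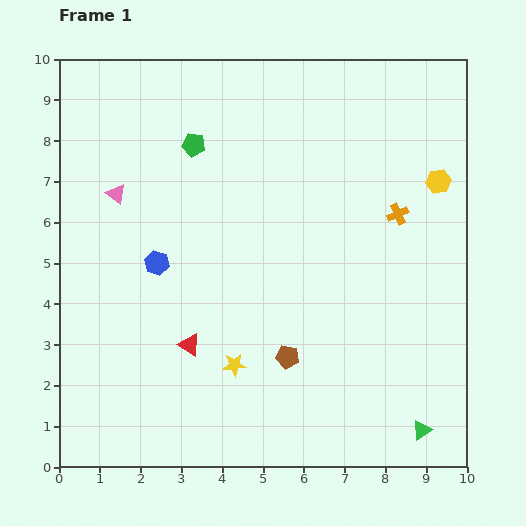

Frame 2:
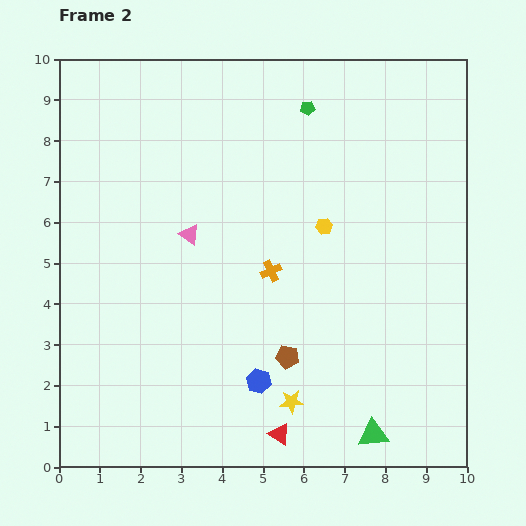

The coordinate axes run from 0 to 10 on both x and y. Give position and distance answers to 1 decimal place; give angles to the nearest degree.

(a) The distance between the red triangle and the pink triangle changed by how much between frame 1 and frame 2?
+1.3

Distance in frame 1: 4.1. Distance in frame 2: 5.4.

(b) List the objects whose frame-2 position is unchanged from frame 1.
the brown pentagon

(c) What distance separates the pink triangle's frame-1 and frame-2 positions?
2.1

The pink triangle moved from (1.4, 6.7) to (3.2, 5.7), a distance of √(1.8² + 1.0²) ≈ 2.1.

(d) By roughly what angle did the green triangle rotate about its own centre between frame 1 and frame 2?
29° clockwise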